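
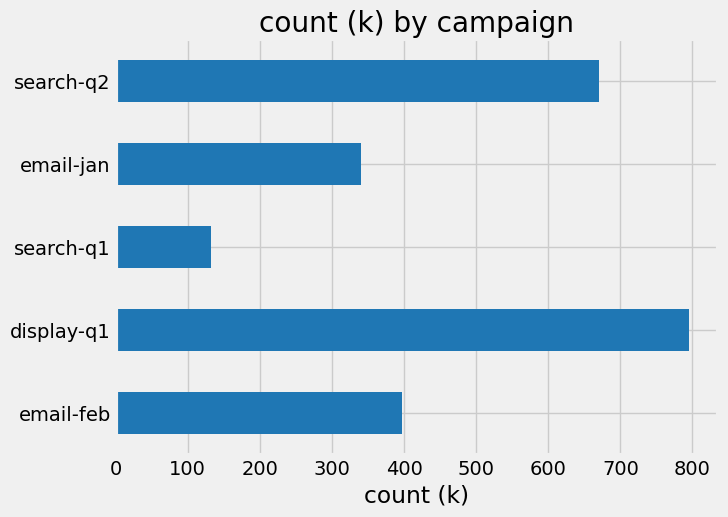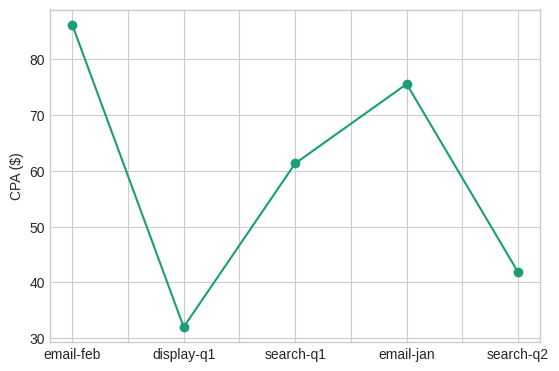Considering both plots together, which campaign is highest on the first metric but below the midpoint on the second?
display-q1

Chart 2 median CPA ($) ≈ 60; below-median campaigns: display-q1, search-q2. Among those, display-q1 has the highest count (k) (≈ 800).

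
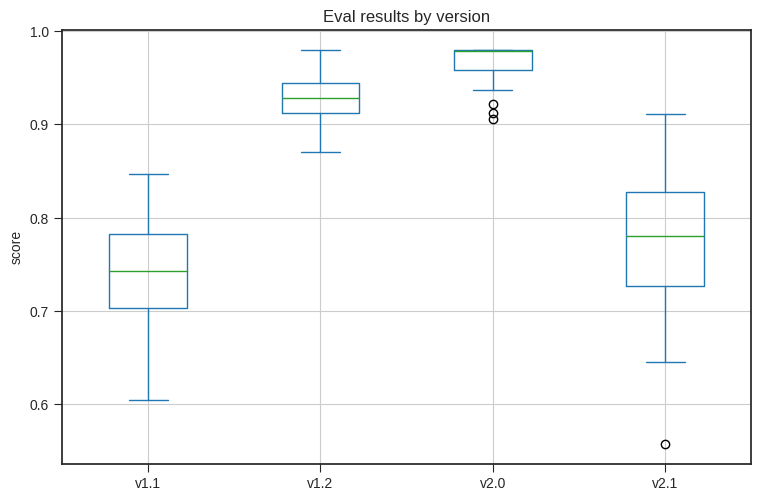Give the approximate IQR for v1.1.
≈ 0.08

Q3 ≈ 0.78, Q1 ≈ 0.70; IQR ≈ 0.08.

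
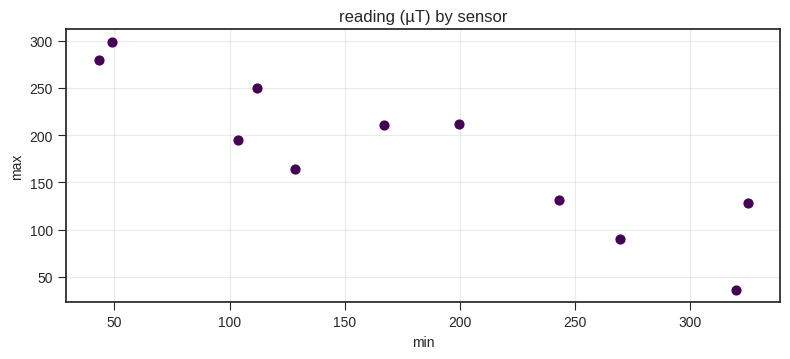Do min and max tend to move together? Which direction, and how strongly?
Points are negatively correlated; strong (|r| ≈ 0.9).

negative, strong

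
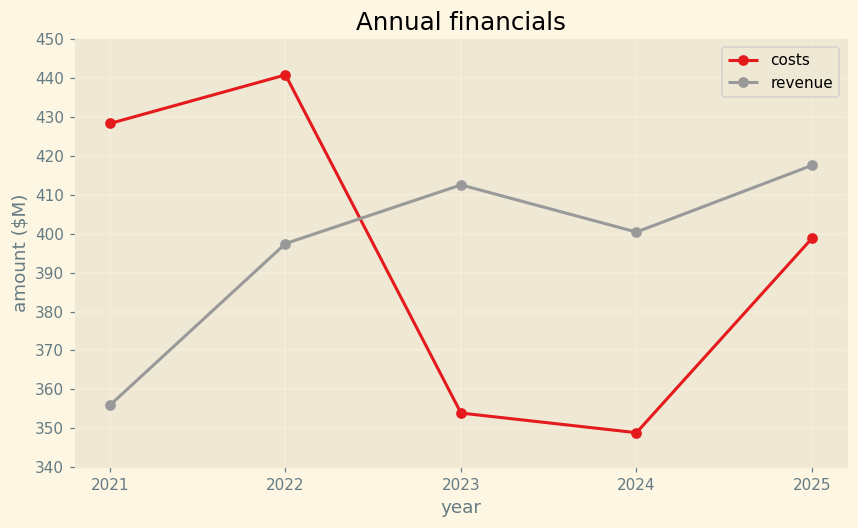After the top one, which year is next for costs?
Top 3 for costs: 2022 ≈ 440, 2021 ≈ 430, 2025 ≈ 400.

2021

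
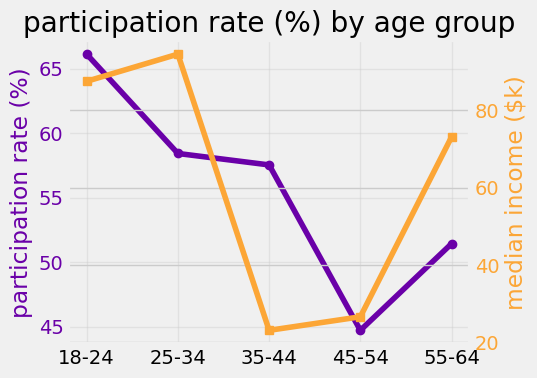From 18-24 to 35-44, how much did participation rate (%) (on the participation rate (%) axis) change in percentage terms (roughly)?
≈ -12.1%

18-24 ≈ 66, 35-44 ≈ 58; (58 − 66) / 66 ≈ -12.1%.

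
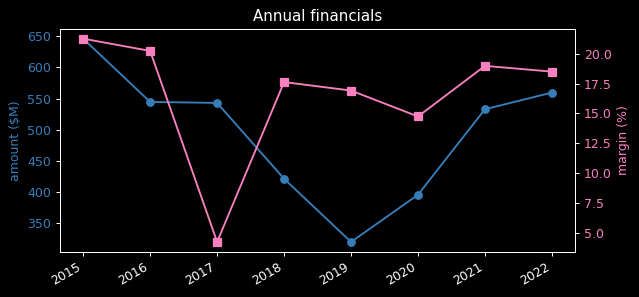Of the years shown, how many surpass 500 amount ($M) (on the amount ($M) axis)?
Above 500: 2015, 2016, 2017, 2021, 2022.

5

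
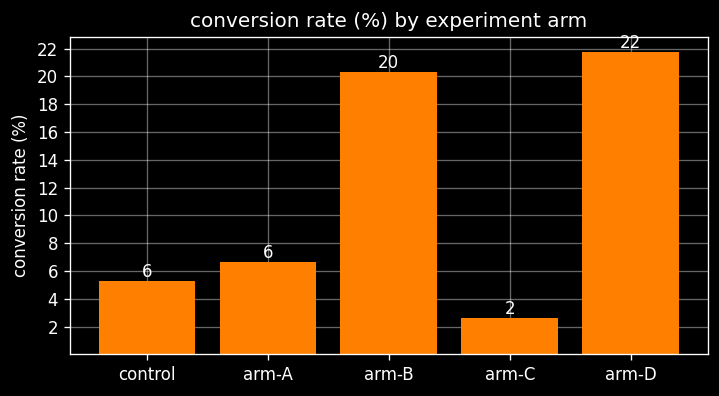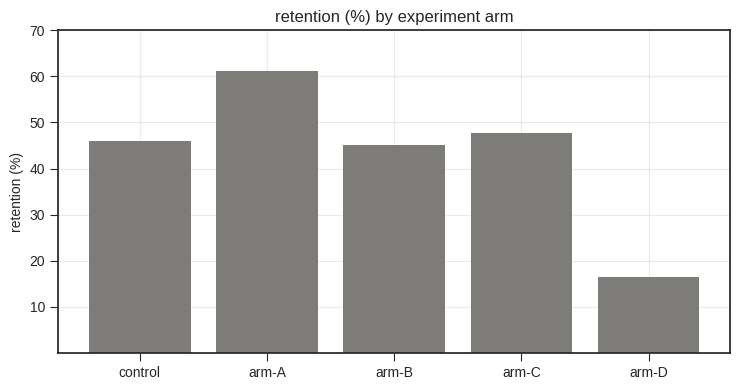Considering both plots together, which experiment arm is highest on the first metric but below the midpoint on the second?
arm-D

Chart 2 median retention (%) ≈ 50; below-median experiment arms: arm-B, arm-D. Among those, arm-D has the highest conversion rate (%) (≈ 22).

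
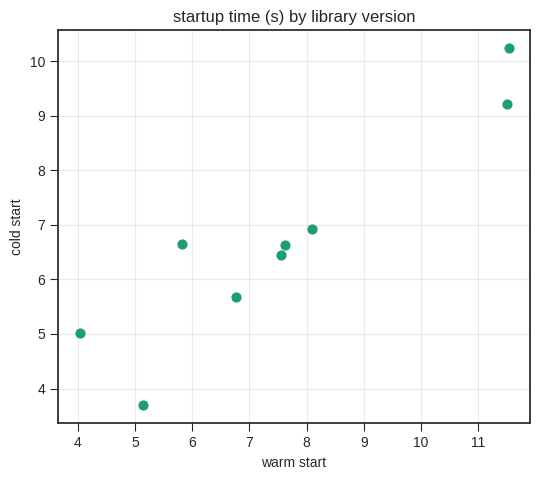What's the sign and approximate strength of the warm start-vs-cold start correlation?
Points are positively correlated; strong (|r| ≈ 0.9).

positive, strong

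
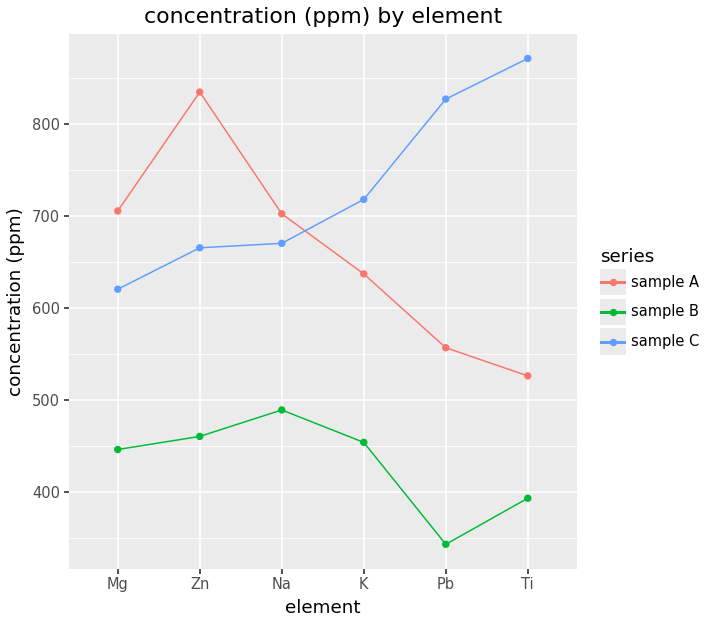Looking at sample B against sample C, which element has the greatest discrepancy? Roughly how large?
Pb: sample B ≈ 350, sample C ≈ 850 → gap ≈ 500. Next-largest (Ti) is only ≈ 450.

Pb, ≈ 500 ppm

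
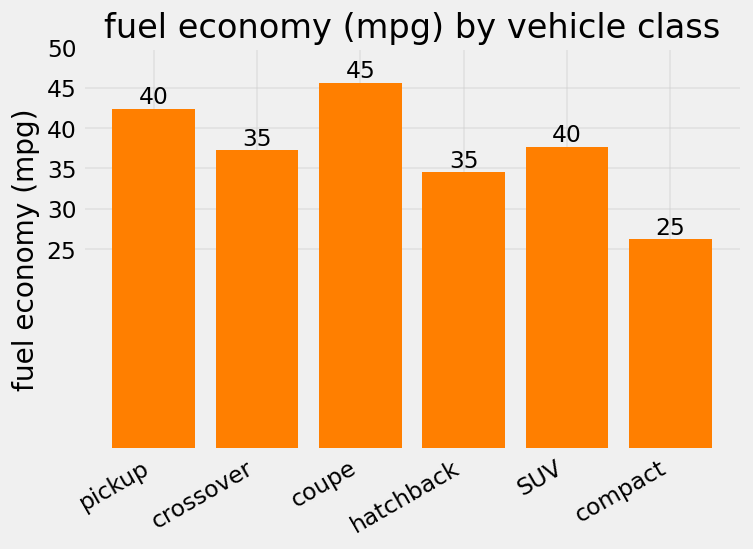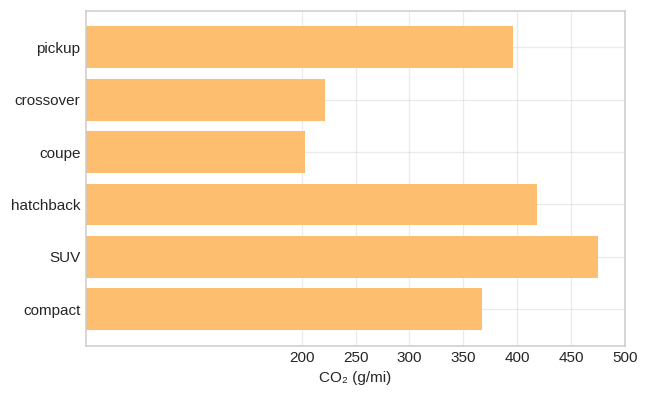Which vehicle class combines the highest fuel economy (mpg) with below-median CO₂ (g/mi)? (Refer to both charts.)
coupe

Chart 2 median CO₂ (g/mi) ≈ 400; below-median vehicle classes: crossover, coupe, compact. Among those, coupe has the highest fuel economy (mpg) (≈ 45).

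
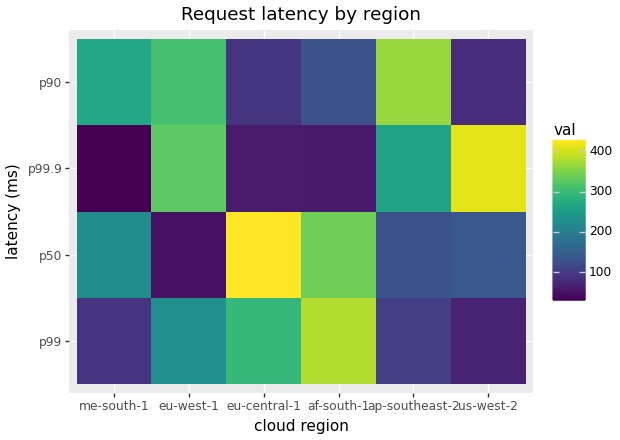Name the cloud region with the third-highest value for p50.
me-south-1

Top 4 for p50: eu-central-1 ≈ 450, af-south-1 ≈ 350, me-south-1 ≈ 250, us-west-2 ≈ 150.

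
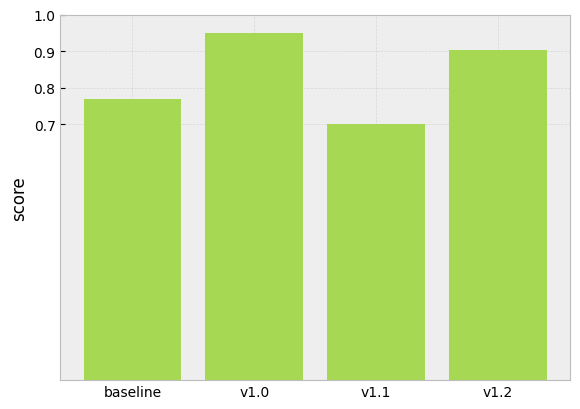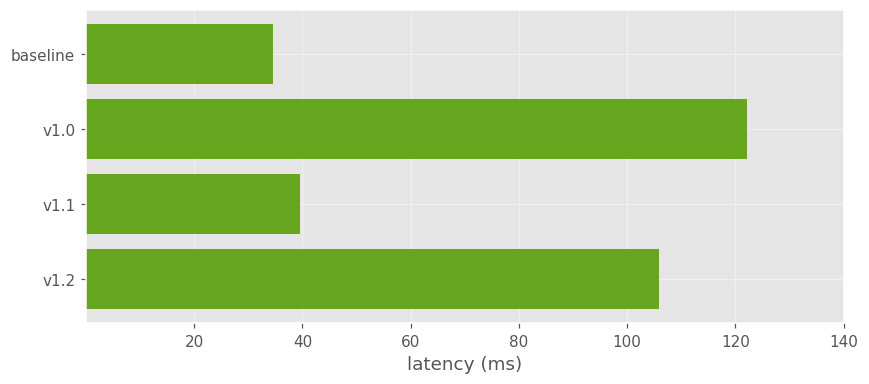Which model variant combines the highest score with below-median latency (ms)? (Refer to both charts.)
Chart 2 median latency (ms) ≈ 80; below-median model variants: baseline, v1.1. Among those, baseline has the highest score (≈ 0.8).

baseline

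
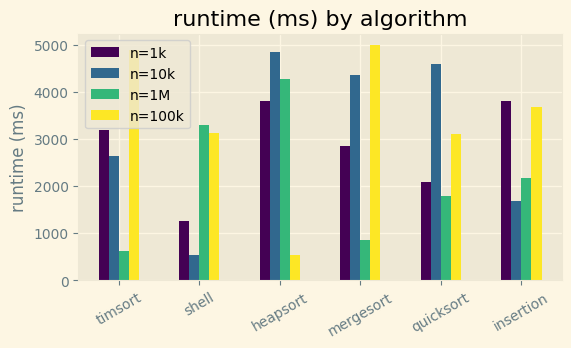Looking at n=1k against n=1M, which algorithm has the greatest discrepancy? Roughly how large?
timsort: n=1k ≈ 3000, n=1M ≈ 500 → gap ≈ 2500. Next-largest (shell) is only ≈ 2000.

timsort, ≈ 2500 ms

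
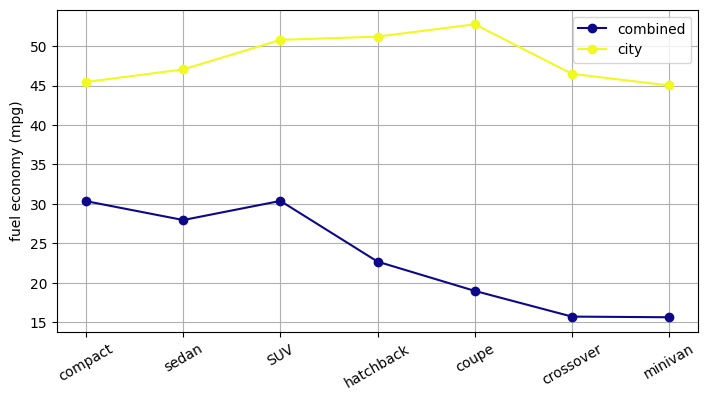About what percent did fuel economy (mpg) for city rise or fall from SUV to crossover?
≈ -10%

SUV ≈ 50, crossover ≈ 45; (45 − 50) / 50 ≈ -10%.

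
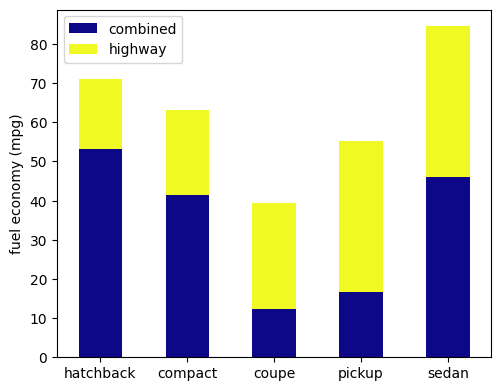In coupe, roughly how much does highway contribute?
highway top ≈ 40, bottom ≈ 10; segment ≈ 30.

≈ 30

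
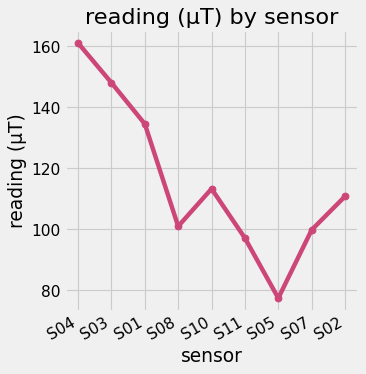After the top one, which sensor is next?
S03

Top 3: S04 ≈ 160, S03 ≈ 150, S01 ≈ 130.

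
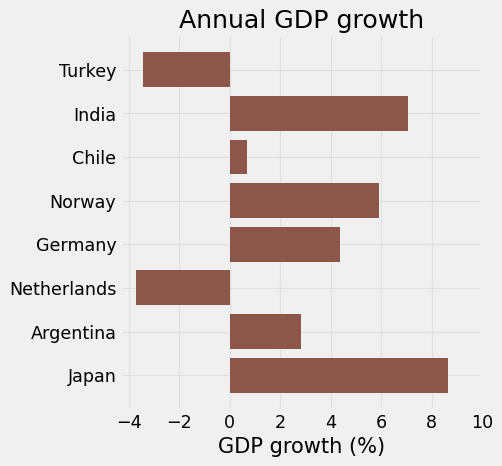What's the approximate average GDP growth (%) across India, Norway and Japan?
≈ 7

(8 + 6 + 8) / 3 ≈ 7.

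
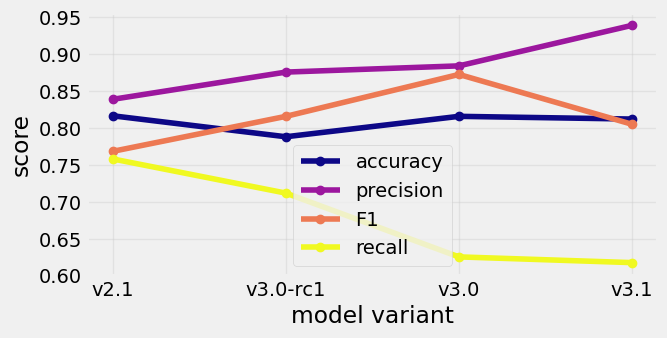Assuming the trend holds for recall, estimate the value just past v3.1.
≈ 0.55

Last three: 0.70, 0.65, 0.60 → slope ≈ -0.05/step → next ≈ 0.55.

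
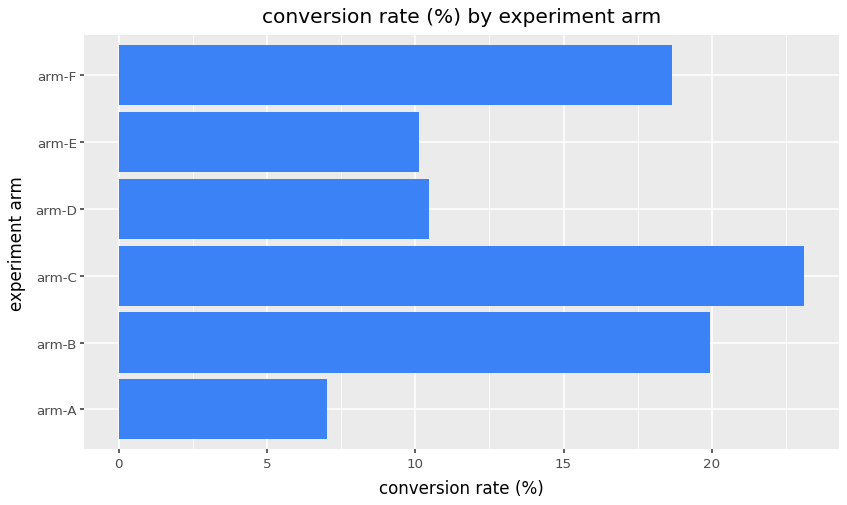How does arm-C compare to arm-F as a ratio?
≈ 1.33×

arm-C ≈ 24, arm-F ≈ 18; 24/18 ≈ 1.33.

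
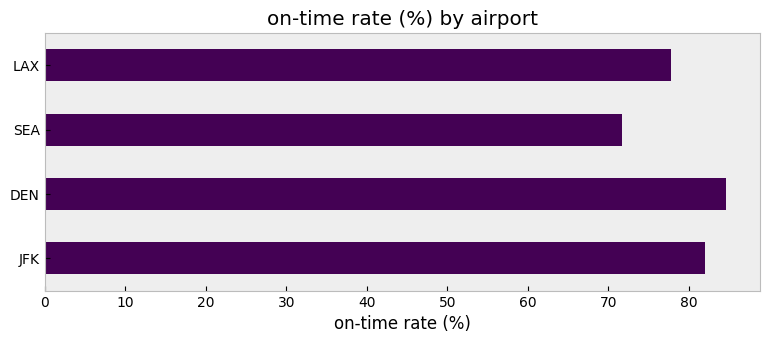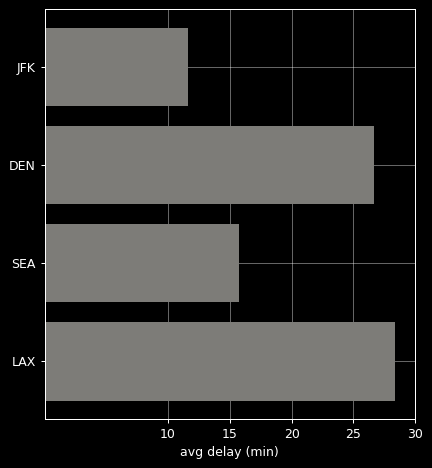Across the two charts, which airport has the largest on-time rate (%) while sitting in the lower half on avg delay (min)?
JFK

Chart 2 median avg delay (min) ≈ 20; below-median airports: JFK, SEA. Among those, JFK has the highest on-time rate (%) (≈ 80).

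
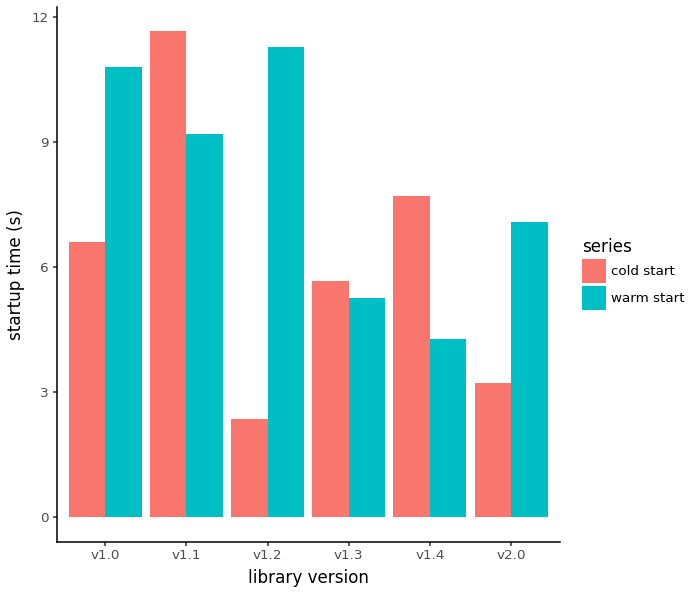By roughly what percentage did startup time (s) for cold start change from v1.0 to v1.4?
≈ +14.3%

v1.0 ≈ 7, v1.4 ≈ 8; (8 − 7) / 7 ≈ +14.3%.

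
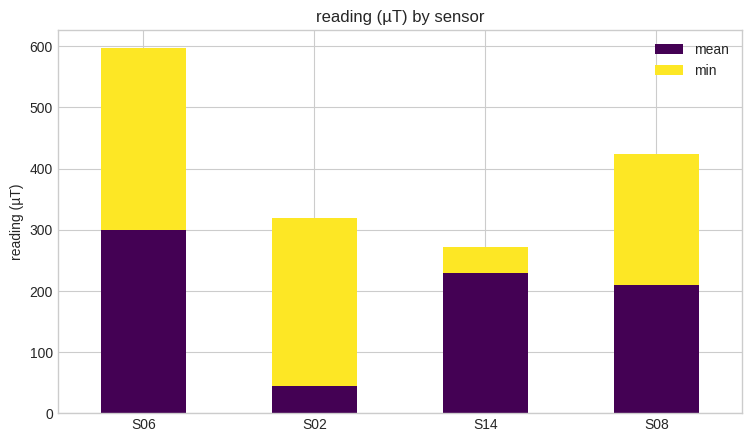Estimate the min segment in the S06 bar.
≈ 300

min top ≈ 600, bottom ≈ 300; segment ≈ 300.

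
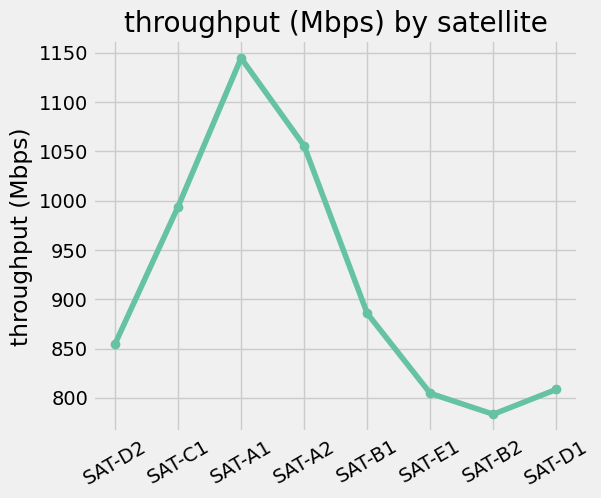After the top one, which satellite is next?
Top 3: SAT-A1 ≈ 1150, SAT-A2 ≈ 1050, SAT-C1 ≈ 1000.

SAT-A2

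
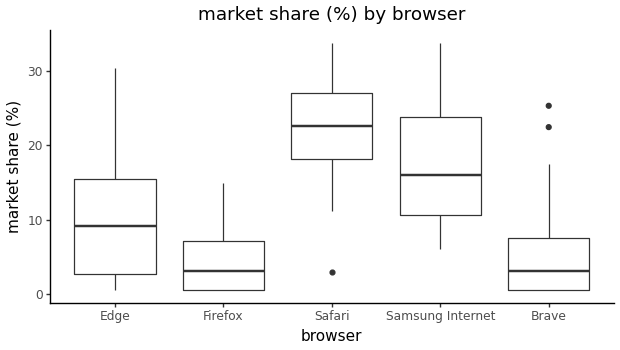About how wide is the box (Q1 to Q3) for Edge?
≈ 14

Q3 ≈ 16, Q1 ≈ 2; IQR ≈ 14.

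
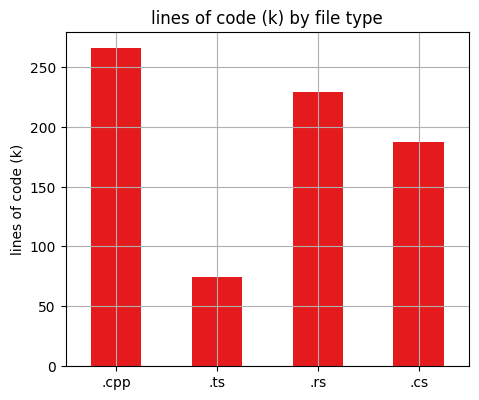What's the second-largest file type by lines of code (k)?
.rs

Top 3: .cpp ≈ 275, .rs ≈ 225, .cs ≈ 175.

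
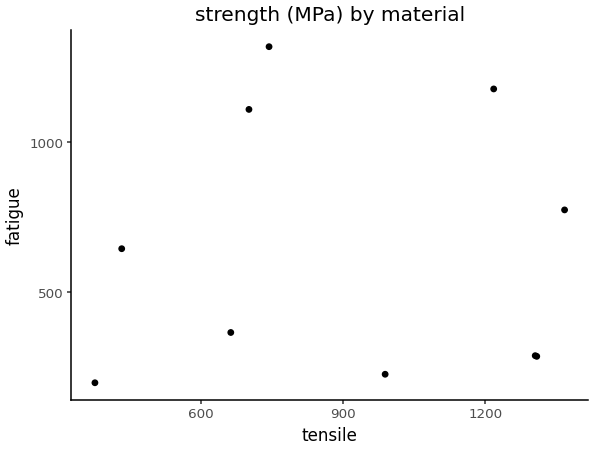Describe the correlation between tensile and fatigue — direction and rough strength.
Points are roughly uncorrelated; weak (|r| ≈ 0.0).

no clear correlation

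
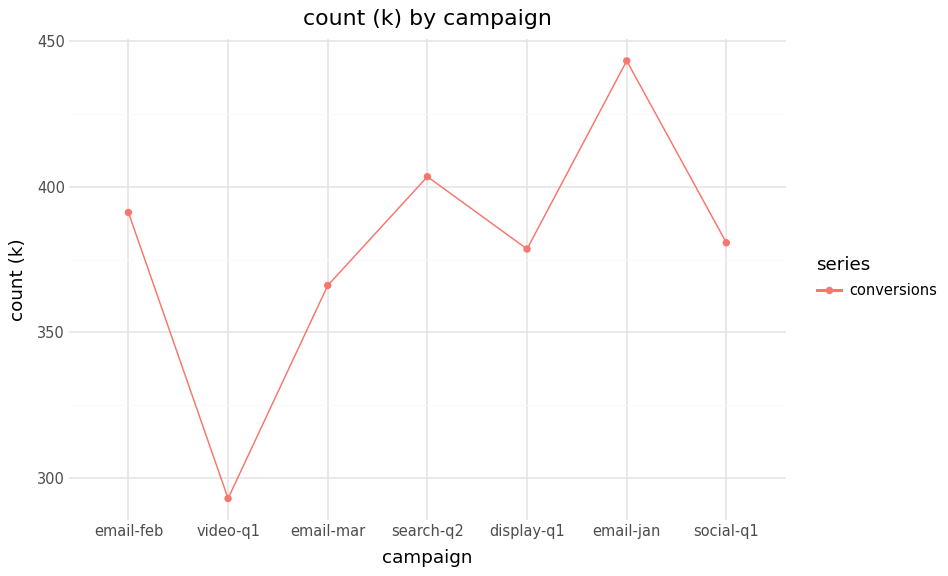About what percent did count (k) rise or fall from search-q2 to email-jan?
search-q2 ≈ 400, email-jan ≈ 440; (440 − 400) / 400 ≈ +10%.

≈ +10%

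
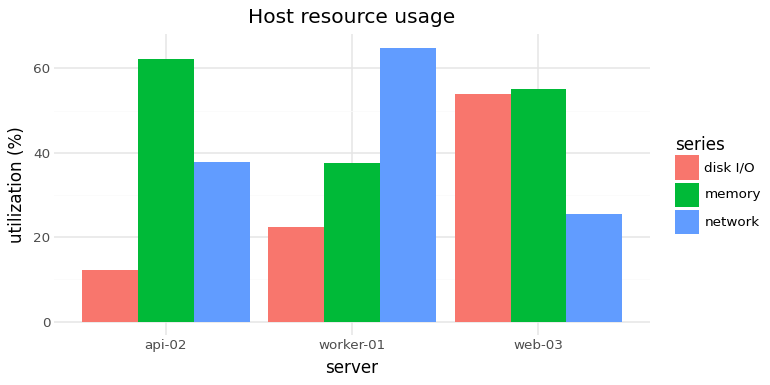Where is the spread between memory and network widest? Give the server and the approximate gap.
web-03, ≈ 30 %

web-03: memory ≈ 60, network ≈ 30 → gap ≈ 30. Next-largest (worker-01) is only ≈ 20.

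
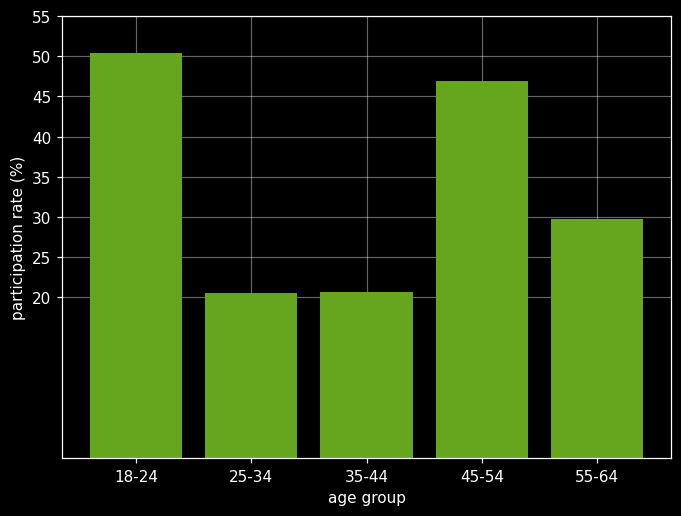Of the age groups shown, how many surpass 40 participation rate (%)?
Above 40: 18-24, 45-54.

2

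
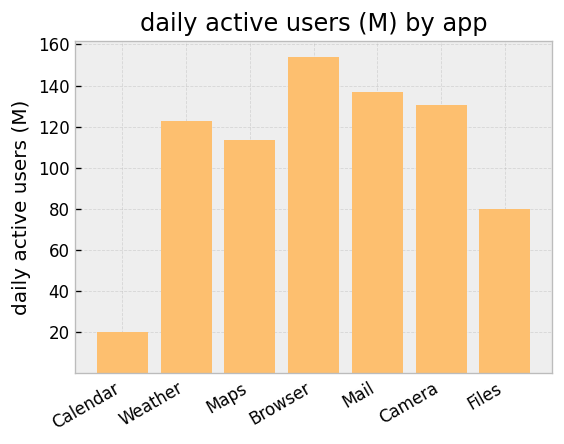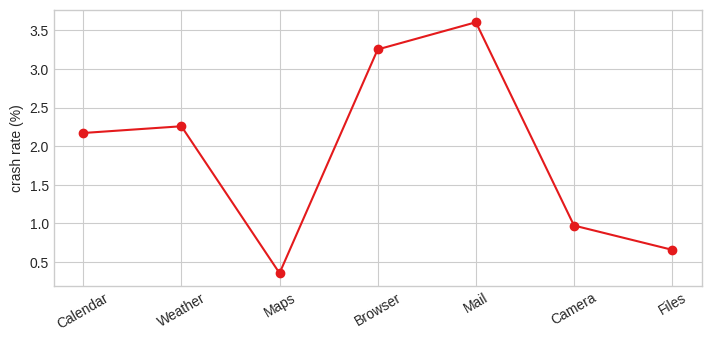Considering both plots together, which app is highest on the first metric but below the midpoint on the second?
Chart 2 median crash rate (%) ≈ 2; below-median apps: Maps, Camera, Files. Among those, Camera has the highest daily active users (M) (≈ 140).

Camera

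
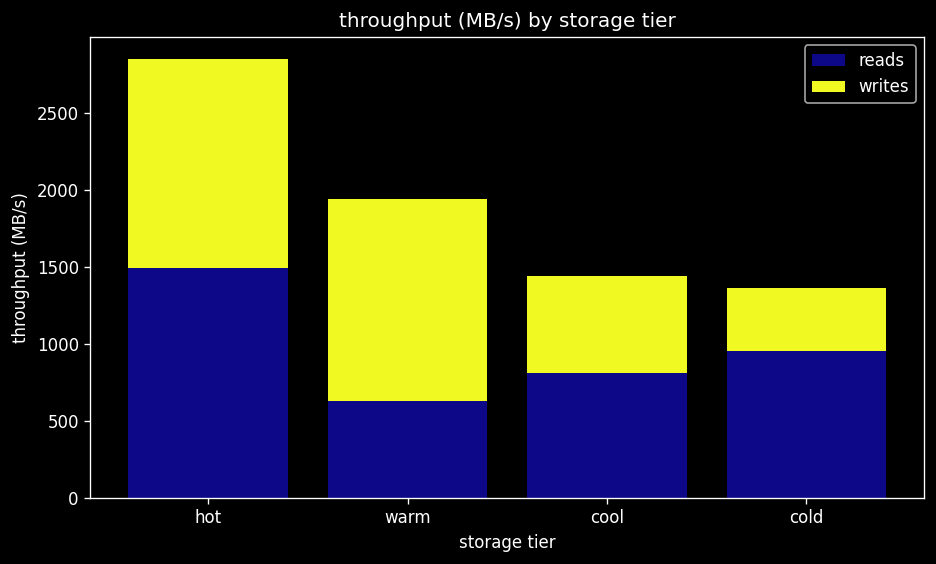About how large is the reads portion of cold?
≈ 1000

reads top ≈ 1000, bottom ≈ 0; segment ≈ 1000.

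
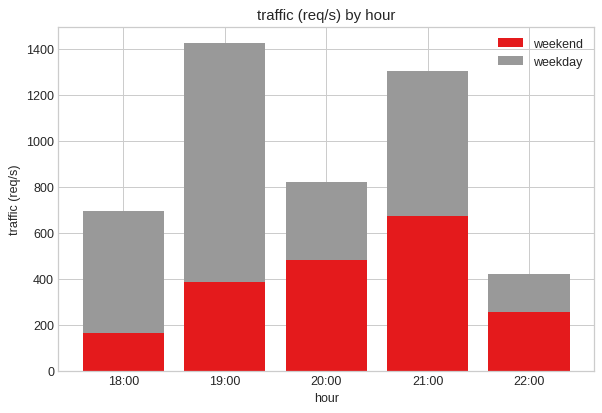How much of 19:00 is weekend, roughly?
≈ 400

weekend top ≈ 400, bottom ≈ 0; segment ≈ 400.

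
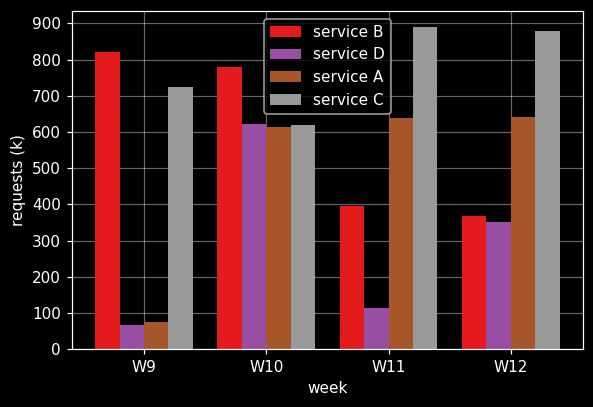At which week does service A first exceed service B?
W11

W10: service A ≈ 600 vs service B ≈ 800 (not yet); W11: service A ≈ 600 vs service B ≈ 400 (first crossover).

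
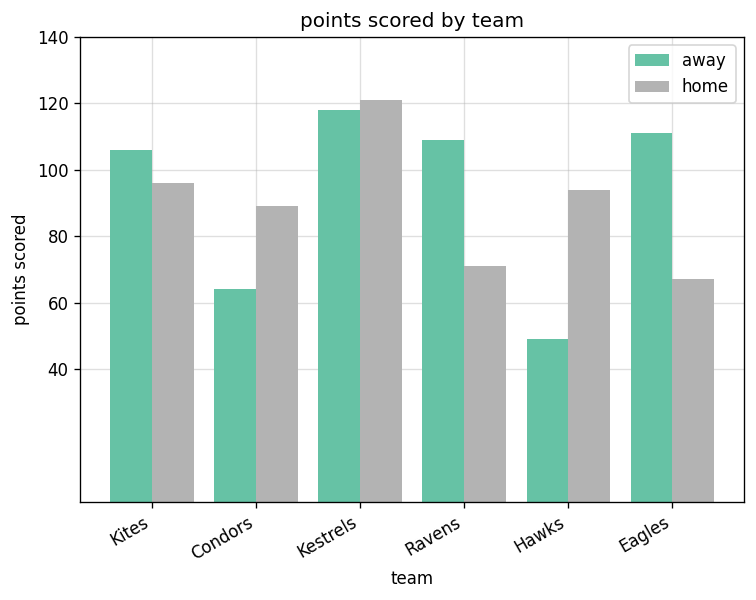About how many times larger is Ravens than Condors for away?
≈ 1.67×

Ravens ≈ 100, Condors ≈ 60; 100/60 ≈ 1.67.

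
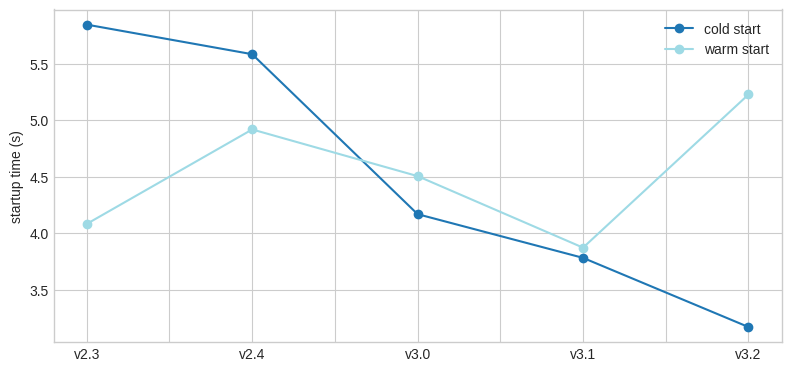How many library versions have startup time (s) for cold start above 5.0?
Above 5.0: v2.3, v2.4.

2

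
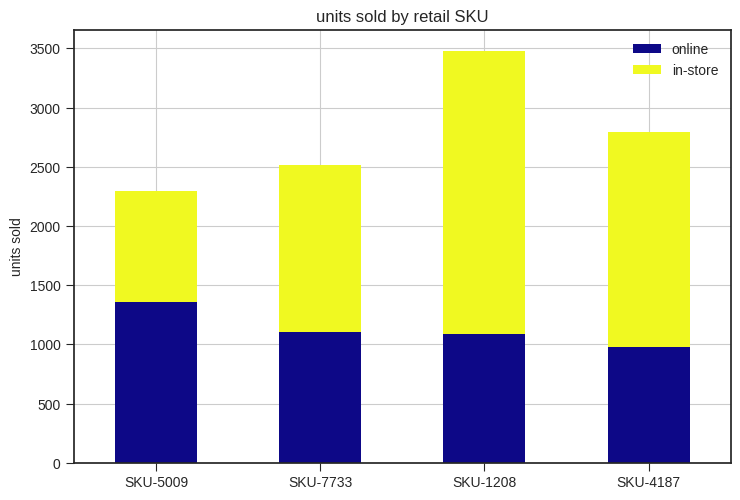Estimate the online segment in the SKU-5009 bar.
online top ≈ 1500, bottom ≈ 0; segment ≈ 1500.

≈ 1500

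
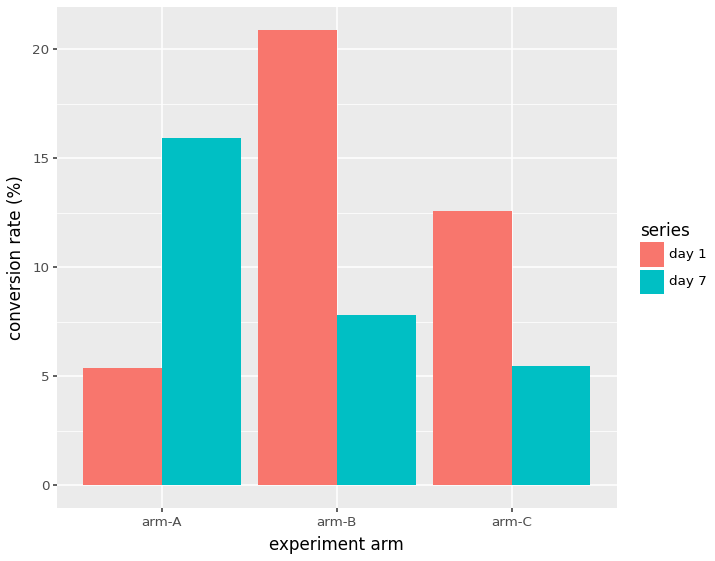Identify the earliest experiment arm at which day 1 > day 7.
arm-B

arm-A: day 1 ≈ 6 vs day 7 ≈ 16 (not yet); arm-B: day 1 ≈ 20 vs day 7 ≈ 8 (first crossover).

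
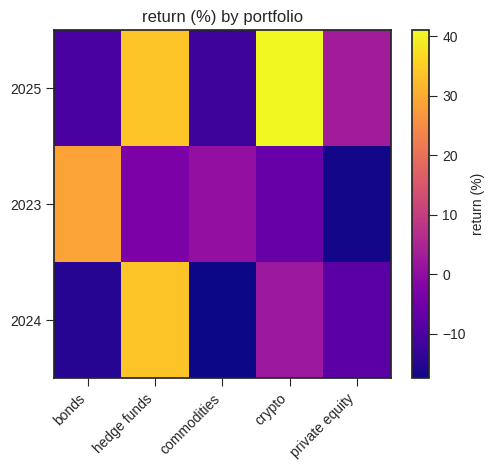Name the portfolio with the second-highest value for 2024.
Top 3 for 2024: hedge funds ≈ 35, crypto ≈ 0, private equity ≈ -10.

crypto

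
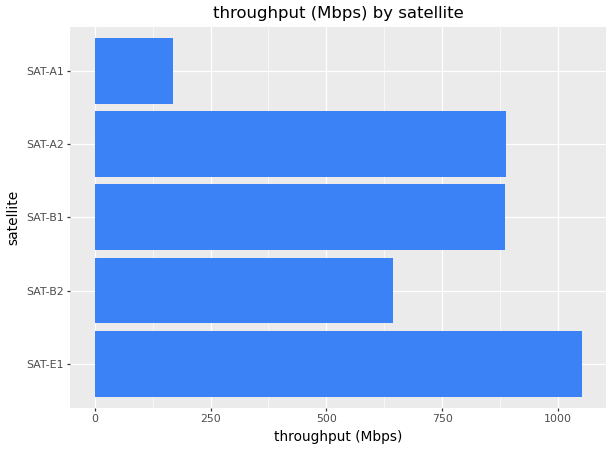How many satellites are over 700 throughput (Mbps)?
3

Above 700: SAT-E1, SAT-B1, SAT-A2.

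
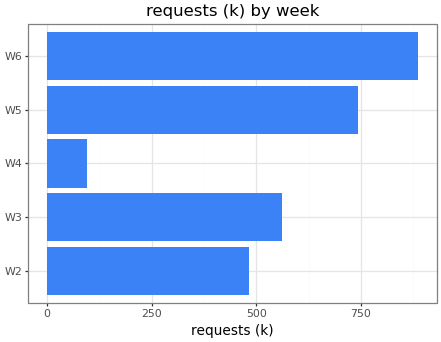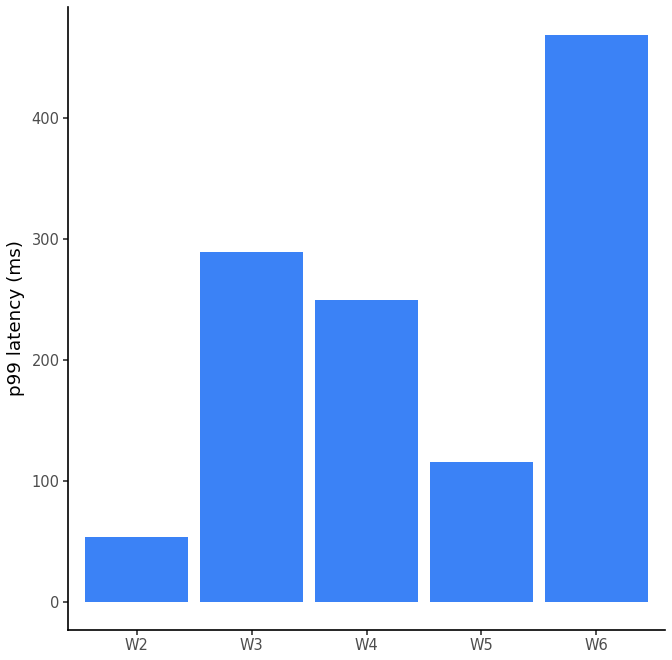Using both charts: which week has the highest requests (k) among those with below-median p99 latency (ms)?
Chart 2 median p99 latency (ms) ≈ 250; below-median weeks: W2, W5. Among those, W5 has the highest requests (k) (≈ 700).

W5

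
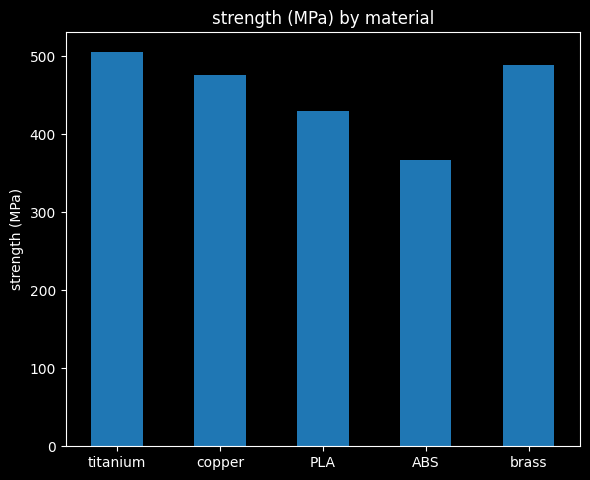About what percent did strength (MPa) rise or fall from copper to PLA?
copper ≈ 500, PLA ≈ 450; (450 − 500) / 500 ≈ -10%.

≈ -10%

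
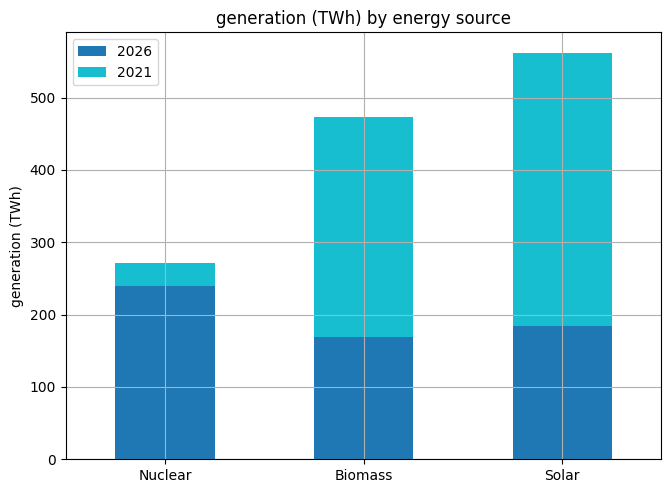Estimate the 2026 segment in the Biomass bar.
2026 top ≈ 150, bottom ≈ 0; segment ≈ 150.

≈ 150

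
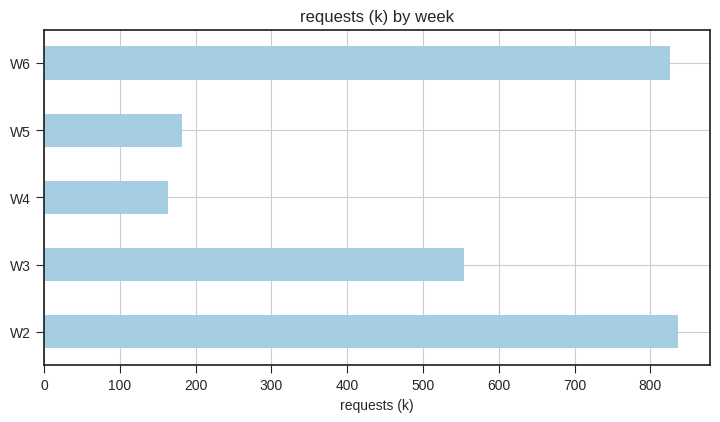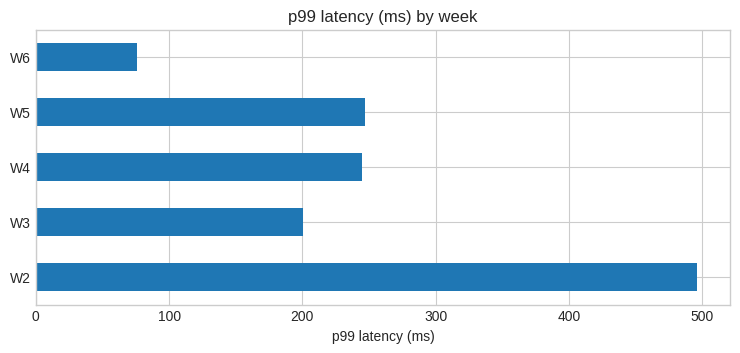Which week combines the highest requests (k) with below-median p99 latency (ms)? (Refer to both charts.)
Chart 2 median p99 latency (ms) ≈ 250; below-median weeks: W3, W6. Among those, W6 has the highest requests (k) (≈ 800).

W6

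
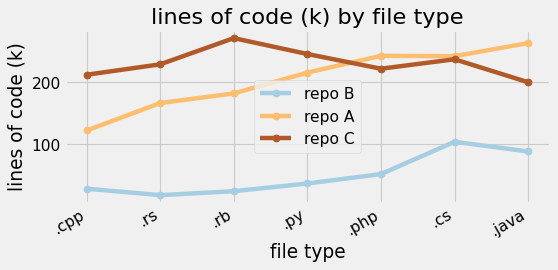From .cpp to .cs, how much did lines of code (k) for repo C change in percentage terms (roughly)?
≈ +12.5%

.cpp ≈ 200, .cs ≈ 225; (225 − 200) / 200 ≈ +12.5%.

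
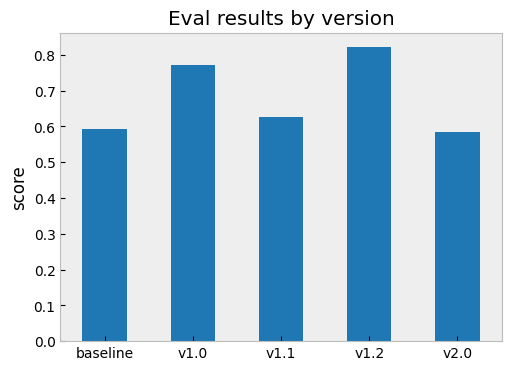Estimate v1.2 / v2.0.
v1.2 ≈ 0.8, v2.0 ≈ 0.6; 0.8/0.6 ≈ 1.33.

≈ 1.33×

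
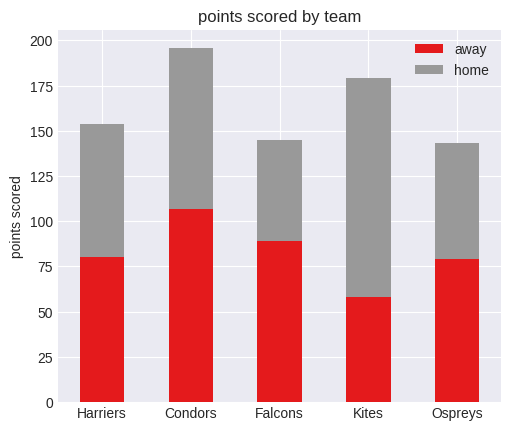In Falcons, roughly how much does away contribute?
away top ≈ 80, bottom ≈ 0; segment ≈ 80.

≈ 80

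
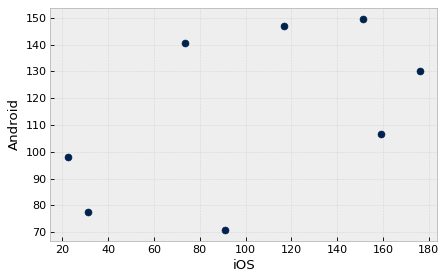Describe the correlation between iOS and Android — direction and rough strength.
Points are positively correlated; moderate (|r| ≈ 0.5).

positive, moderate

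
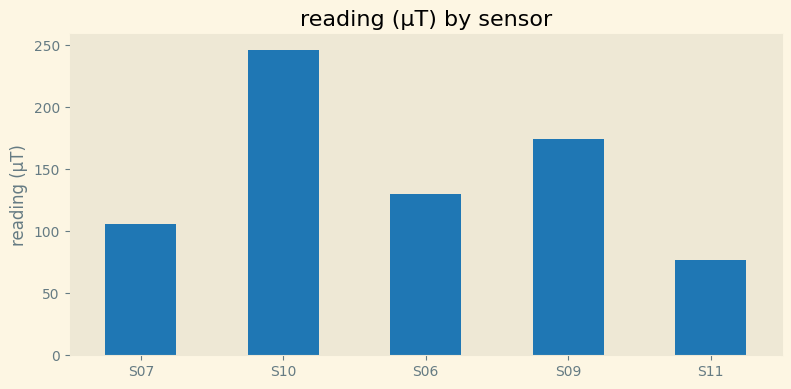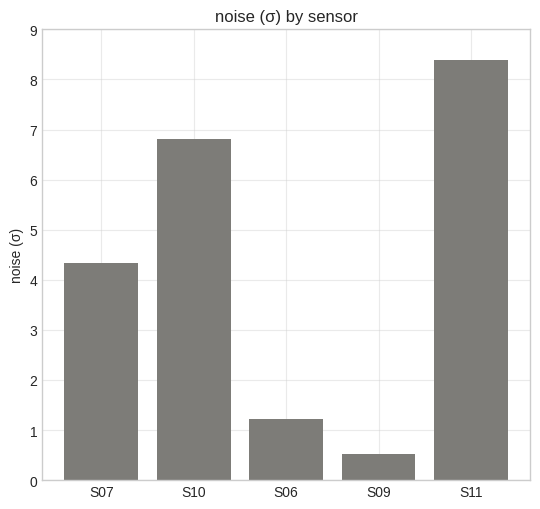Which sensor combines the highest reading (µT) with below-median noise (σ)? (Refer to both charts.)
S09

Chart 2 median noise (σ) ≈ 4; below-median sensors: S06, S09. Among those, S09 has the highest reading (µT) (≈ 175).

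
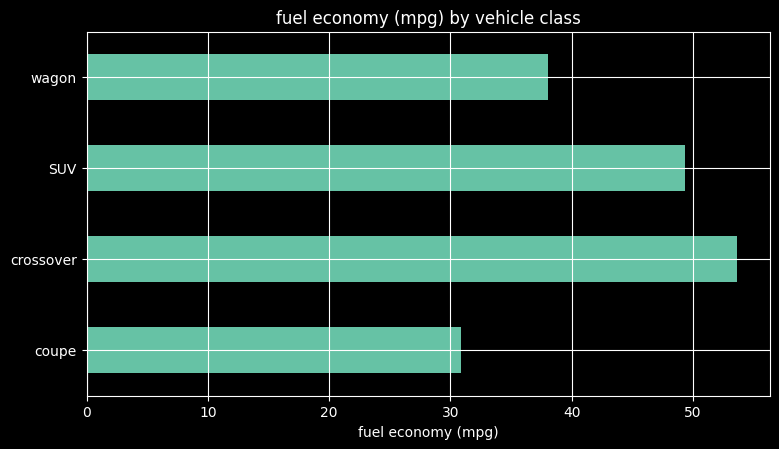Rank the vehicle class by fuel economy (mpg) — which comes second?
Top 3: crossover ≈ 55, SUV ≈ 50, wagon ≈ 40.

SUV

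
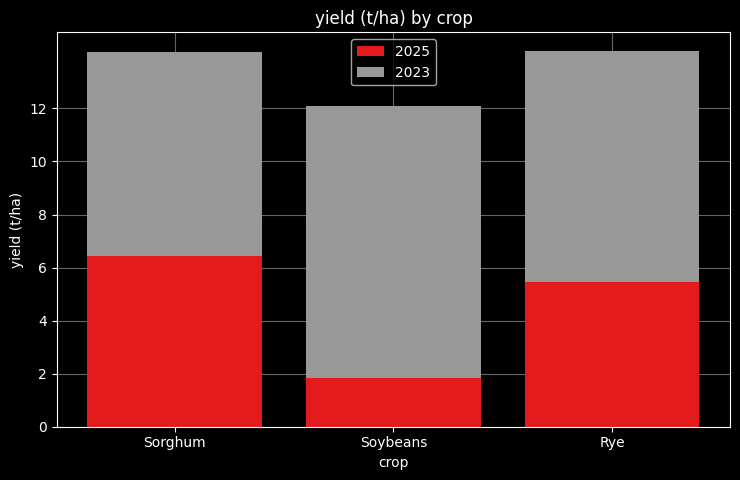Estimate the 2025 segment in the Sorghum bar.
≈ 6

2025 top ≈ 6, bottom ≈ 0; segment ≈ 6.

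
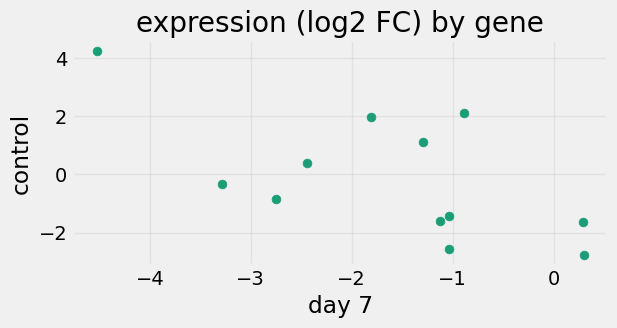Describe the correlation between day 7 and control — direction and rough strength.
Points are negatively correlated; moderate (|r| ≈ 0.6).

negative, moderate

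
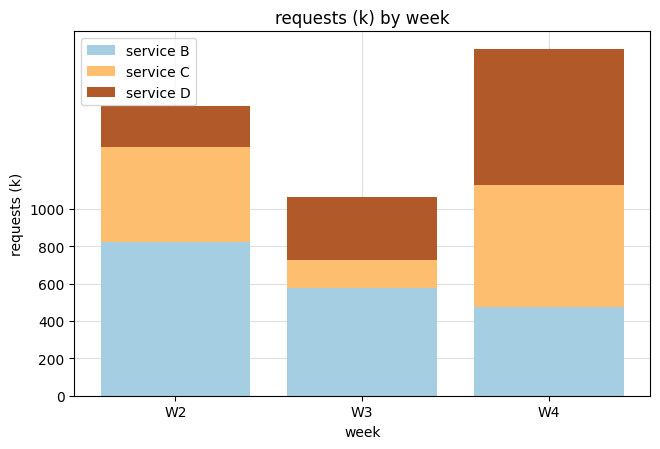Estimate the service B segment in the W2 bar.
≈ 800

service B top ≈ 800, bottom ≈ 0; segment ≈ 800.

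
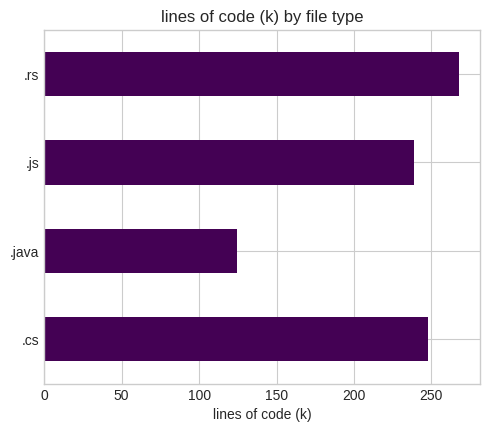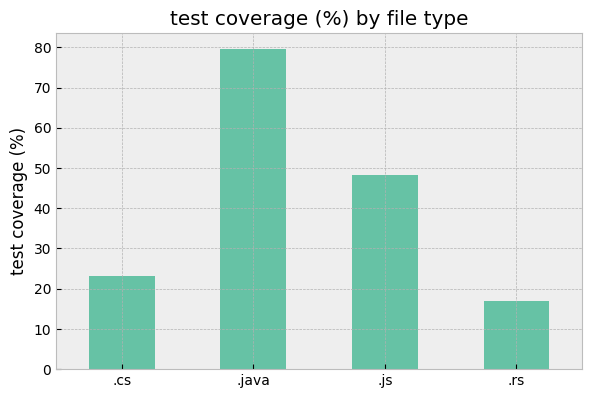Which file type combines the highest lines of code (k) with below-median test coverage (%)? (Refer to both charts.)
.rs

Chart 2 median test coverage (%) ≈ 40; below-median file types: .cs, .rs. Among those, .rs has the highest lines of code (k) (≈ 275).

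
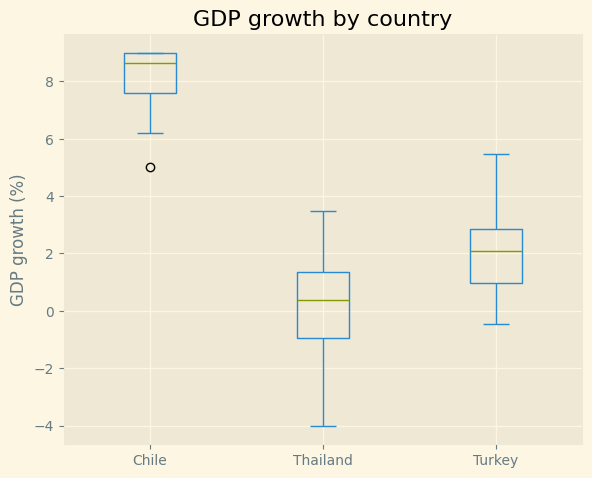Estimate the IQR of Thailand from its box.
≈ 2

Q3 ≈ 1, Q1 ≈ -1; IQR ≈ 2.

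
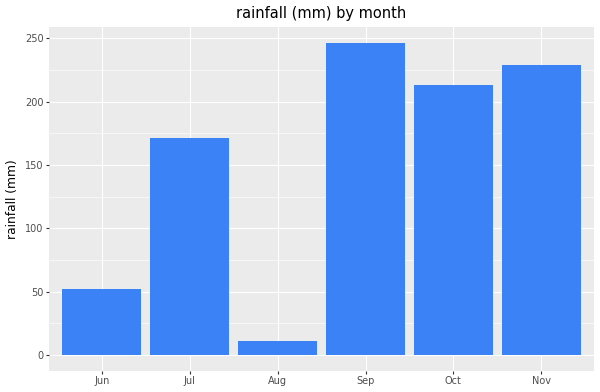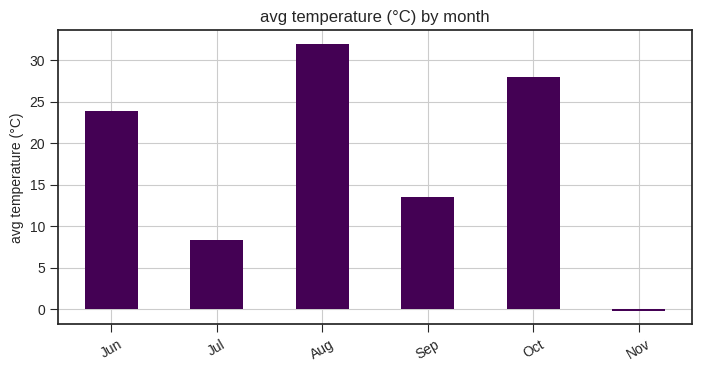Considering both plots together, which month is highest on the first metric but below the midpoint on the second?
Sep

Chart 2 median avg temperature (°C) ≈ 20; below-median months: Jul, Sep, Nov. Among those, Sep has the highest rainfall (mm) (≈ 250).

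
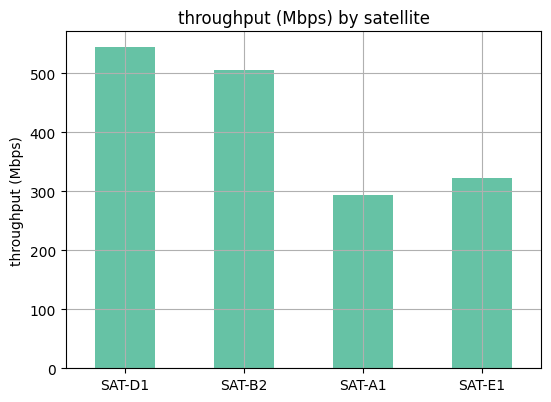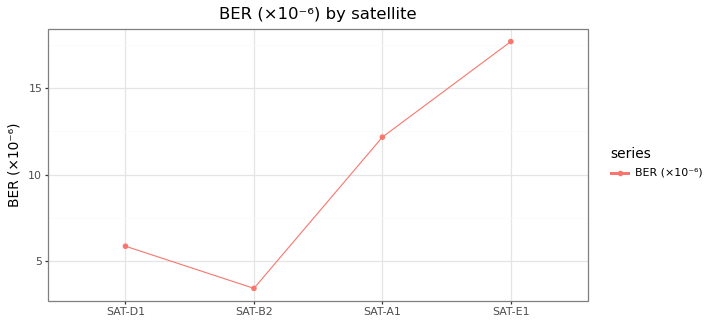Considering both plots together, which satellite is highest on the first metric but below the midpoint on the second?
SAT-D1

Chart 2 median BER (×10⁻⁶) ≈ 10; below-median satellites: SAT-D1, SAT-B2. Among those, SAT-D1 has the highest throughput (Mbps) (≈ 550).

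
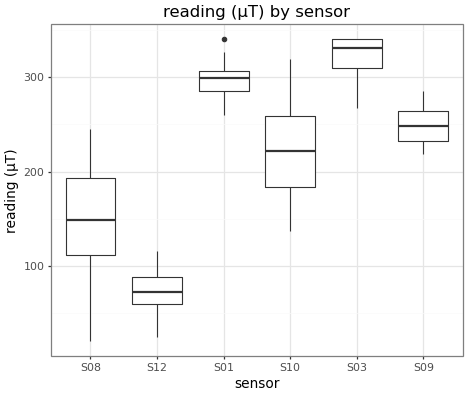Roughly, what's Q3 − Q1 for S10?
≈ 75

Q3 ≈ 250, Q1 ≈ 175; IQR ≈ 75.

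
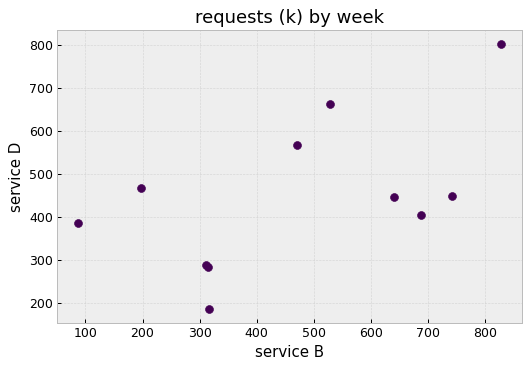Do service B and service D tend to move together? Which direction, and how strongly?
Points are positively correlated; moderate (|r| ≈ 0.6).

positive, moderate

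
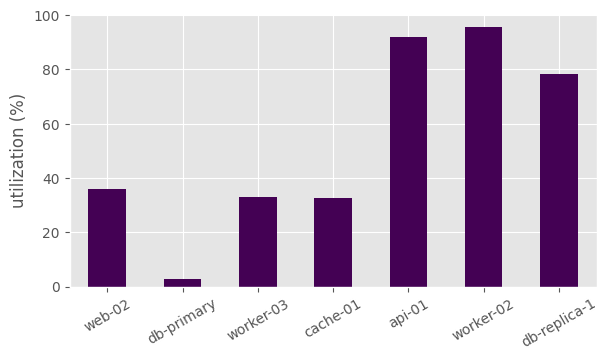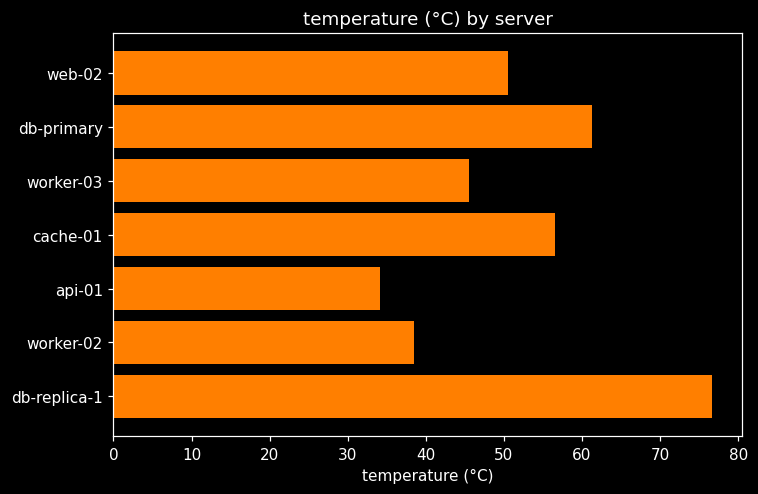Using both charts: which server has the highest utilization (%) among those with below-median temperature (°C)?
Chart 2 median temperature (°C) ≈ 50; below-median servers: worker-03, api-01, worker-02. Among those, worker-02 has the highest utilization (%) (≈ 100).

worker-02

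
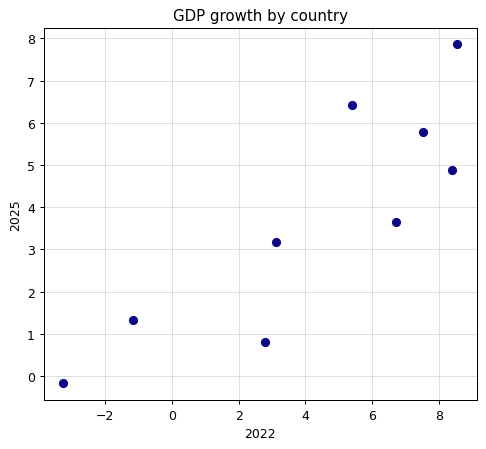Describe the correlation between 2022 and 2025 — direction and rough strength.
positive, strong

Points are positively correlated; strong (|r| ≈ 0.9).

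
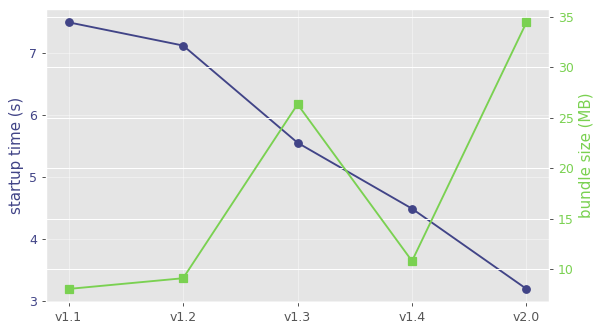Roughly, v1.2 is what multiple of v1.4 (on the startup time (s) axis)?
v1.2 ≈ 7.0, v1.4 ≈ 4.5; 7.0/4.5 ≈ 1.56.

≈ 1.56×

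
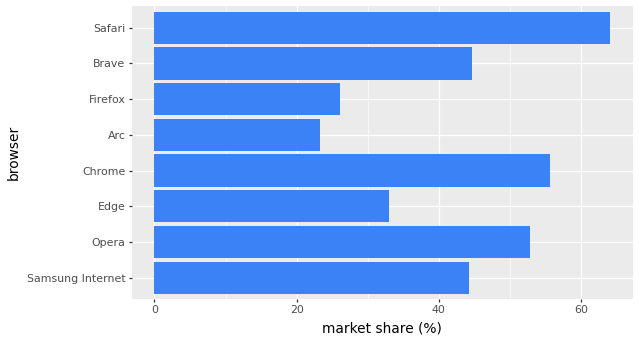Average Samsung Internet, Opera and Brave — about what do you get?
(40 + 50 + 40) / 3 ≈ 43.

≈ 43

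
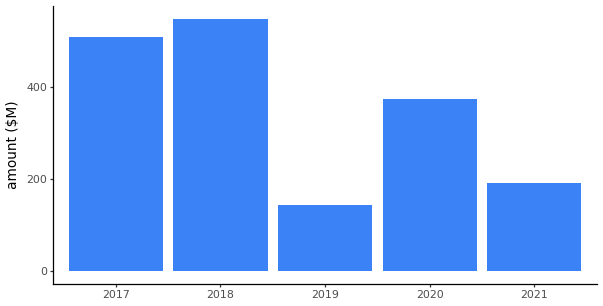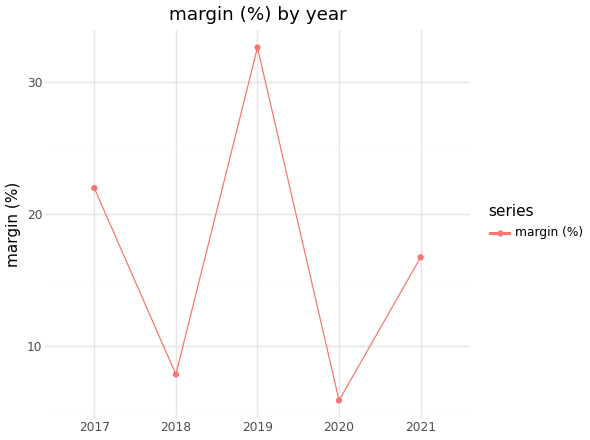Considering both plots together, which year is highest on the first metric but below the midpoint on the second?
2018

Chart 2 median margin (%) ≈ 15; below-median years: 2018, 2020. Among those, 2018 has the highest amount ($M) (≈ 500).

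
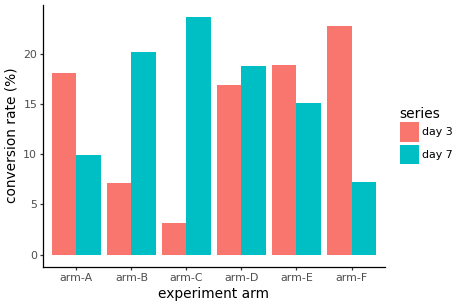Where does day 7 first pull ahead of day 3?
arm-B

arm-A: day 7 ≈ 10 vs day 3 ≈ 18 (not yet); arm-B: day 7 ≈ 20 vs day 3 ≈ 8 (first crossover).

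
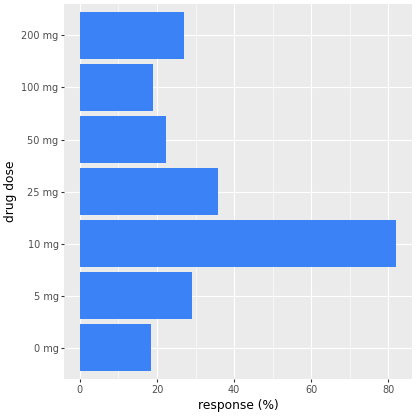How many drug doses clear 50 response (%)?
Above 50: 10 mg.

1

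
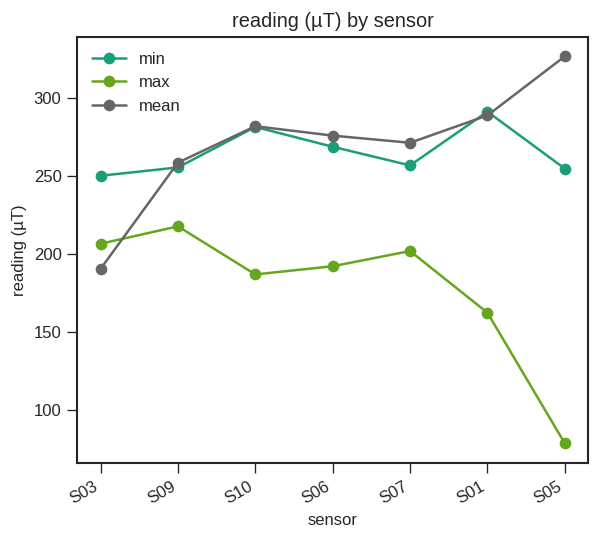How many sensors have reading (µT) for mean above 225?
Above 225: S09, S10, S06, S07, S01, S05.

6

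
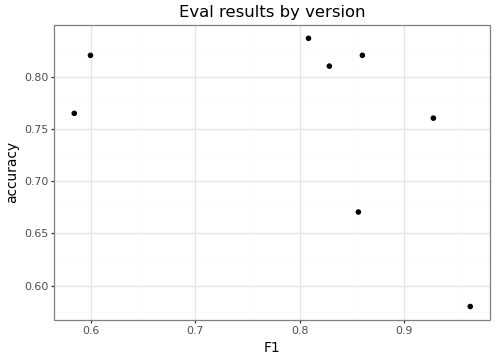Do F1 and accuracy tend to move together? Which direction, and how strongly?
Points are negatively correlated; moderate (|r| ≈ 0.5).

negative, moderate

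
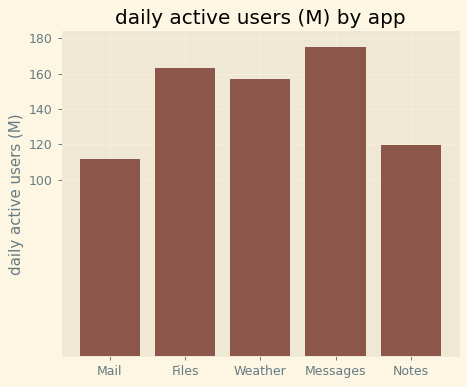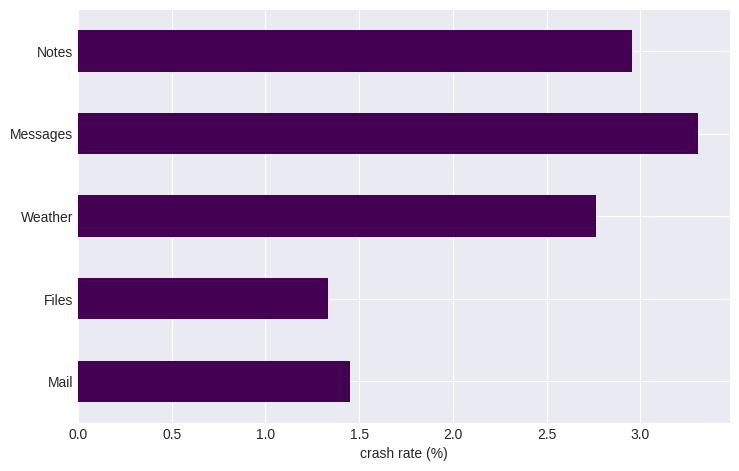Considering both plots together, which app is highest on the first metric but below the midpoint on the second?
Files

Chart 2 median crash rate (%) ≈ 3; below-median apps: Mail, Files. Among those, Files has the highest daily active users (M) (≈ 160).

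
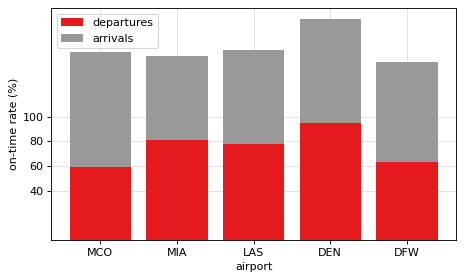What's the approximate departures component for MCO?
≈ 60

departures top ≈ 60, bottom ≈ 0; segment ≈ 60.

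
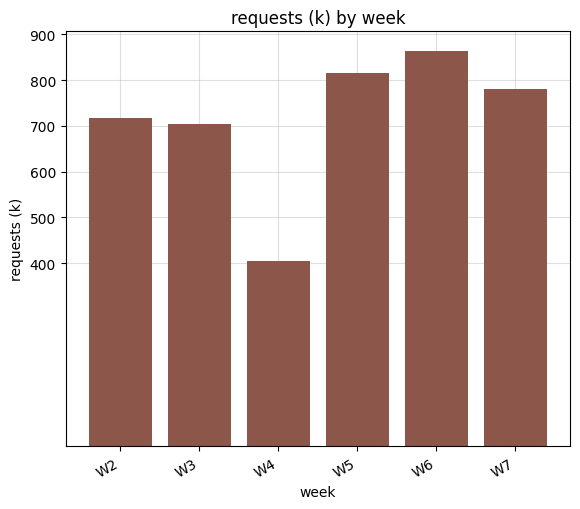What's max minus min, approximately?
Max W6 ≈ 900, min W4 ≈ 400; range ≈ 500.

≈ 500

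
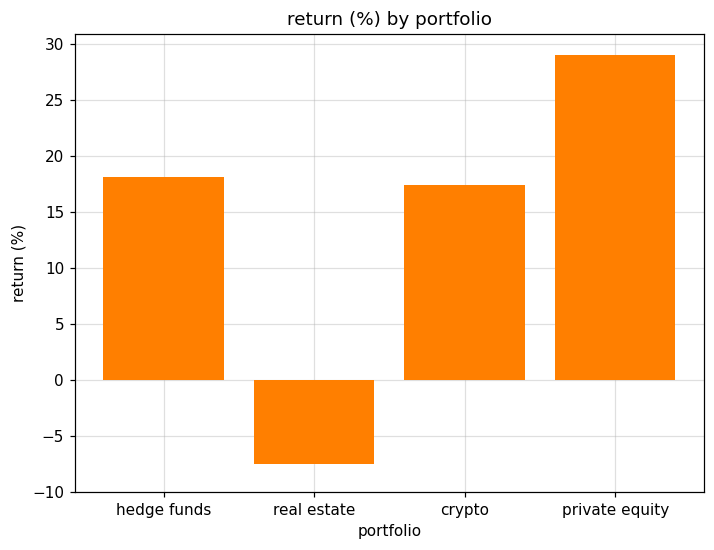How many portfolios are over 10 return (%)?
Above 10: hedge funds, crypto, private equity.

3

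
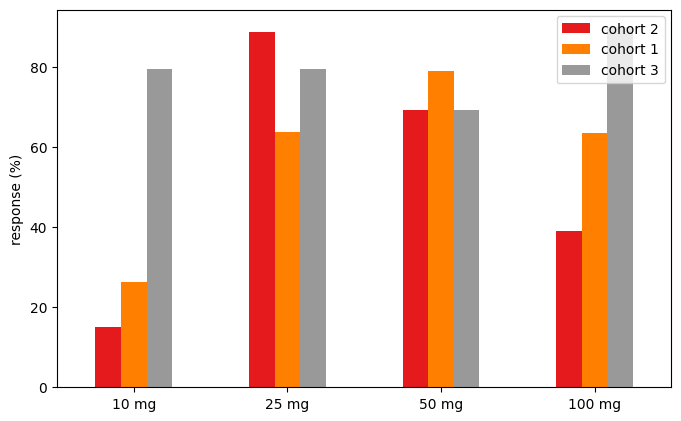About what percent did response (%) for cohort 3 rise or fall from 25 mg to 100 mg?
25 mg ≈ 80, 100 mg ≈ 90; (90 − 80) / 80 ≈ +12.5%.

≈ +12.5%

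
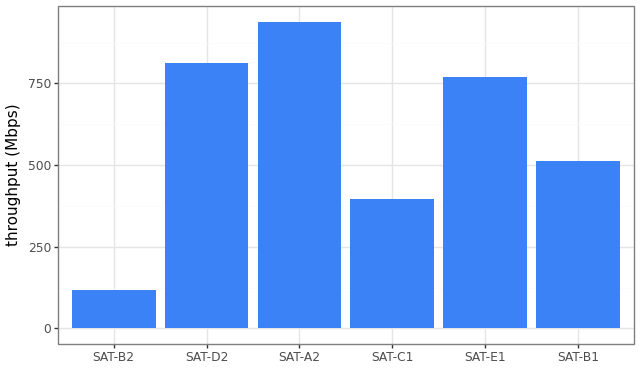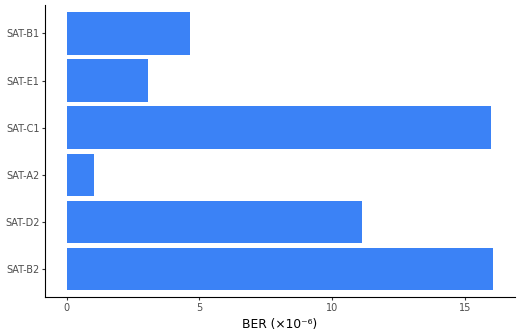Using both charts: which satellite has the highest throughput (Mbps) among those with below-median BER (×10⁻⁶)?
Chart 2 median BER (×10⁻⁶) ≈ 8; below-median satellites: SAT-A2, SAT-E1, SAT-B1. Among those, SAT-A2 has the highest throughput (Mbps) (≈ 900).

SAT-A2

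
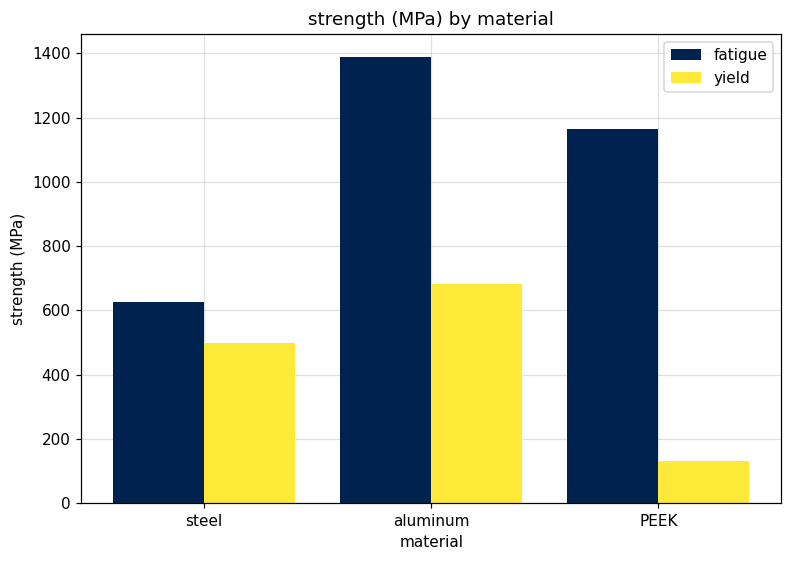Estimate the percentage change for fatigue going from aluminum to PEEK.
≈ -14.3%

aluminum ≈ 1400, PEEK ≈ 1200; (1200 − 1400) / 1400 ≈ -14.3%.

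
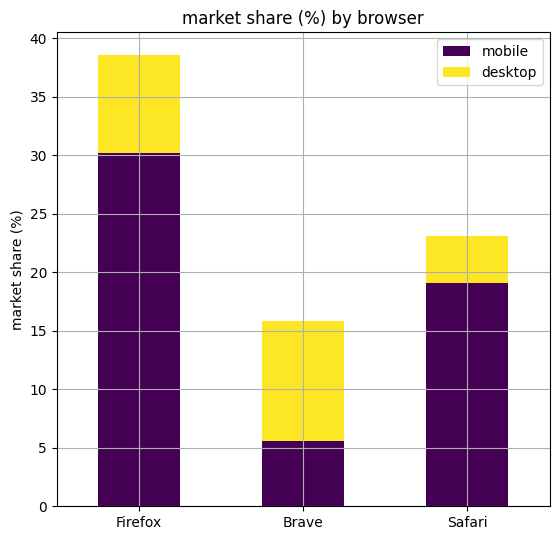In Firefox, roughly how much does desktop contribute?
desktop top ≈ 40, bottom ≈ 30; segment ≈ 10.

≈ 10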